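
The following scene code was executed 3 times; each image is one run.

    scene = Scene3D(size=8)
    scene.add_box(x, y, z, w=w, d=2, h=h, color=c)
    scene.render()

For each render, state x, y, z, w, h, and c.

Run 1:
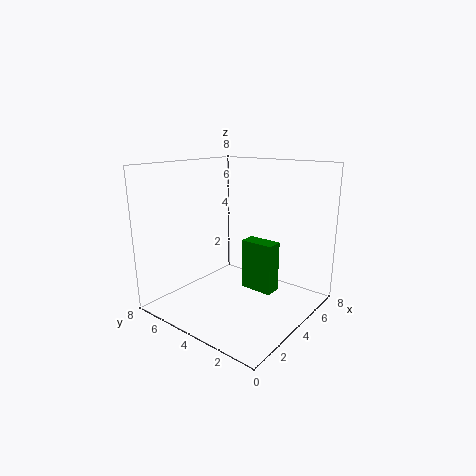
x = 5
y = 2.5
z = 0.5
w = 1
h = 3
c = 'green'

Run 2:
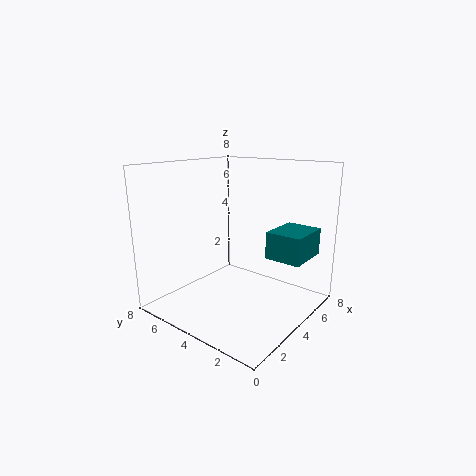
x = 4.5
y = 0.5
z = 3
w = 2.5
h = 1.5
c = 'teal'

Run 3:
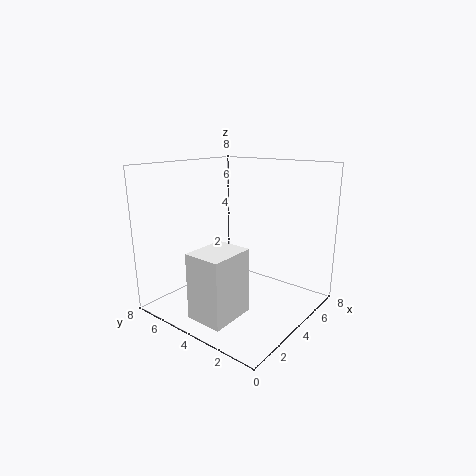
x = 0.5
y = 2.5
z = 0.5
w = 2.5
h = 3.5
c = 'white'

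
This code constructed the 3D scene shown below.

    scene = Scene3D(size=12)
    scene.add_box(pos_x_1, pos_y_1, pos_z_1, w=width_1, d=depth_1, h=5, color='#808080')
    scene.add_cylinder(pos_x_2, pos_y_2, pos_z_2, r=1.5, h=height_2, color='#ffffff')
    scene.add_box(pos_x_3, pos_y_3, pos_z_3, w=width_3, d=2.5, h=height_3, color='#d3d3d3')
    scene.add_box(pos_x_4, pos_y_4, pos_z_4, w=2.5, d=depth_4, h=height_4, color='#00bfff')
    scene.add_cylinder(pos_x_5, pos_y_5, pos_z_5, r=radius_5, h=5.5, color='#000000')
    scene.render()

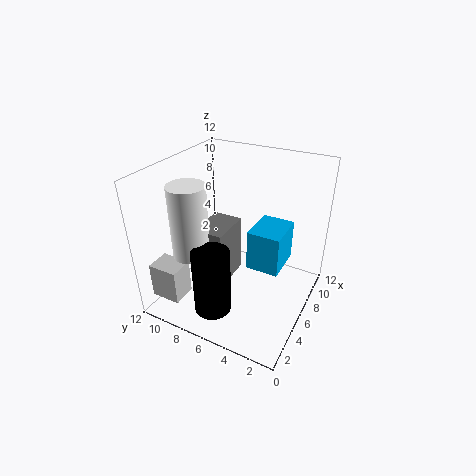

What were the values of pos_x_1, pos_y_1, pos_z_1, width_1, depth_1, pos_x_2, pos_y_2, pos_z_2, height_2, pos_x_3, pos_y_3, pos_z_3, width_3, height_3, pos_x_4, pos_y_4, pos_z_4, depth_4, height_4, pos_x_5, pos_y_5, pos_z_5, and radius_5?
pos_x_1 = 4
pos_y_1 = 6.5
pos_z_1 = 2
width_1 = 3.5
depth_1 = 2.5
pos_x_2 = 3.5
pos_y_2 = 9
pos_z_2 = 5
height_2 = 6
pos_x_3 = 1
pos_y_3 = 9
pos_z_3 = 1.5
width_3 = 2
height_3 = 3
pos_x_4 = 0.5
pos_y_4 = 0.5
pos_z_4 = 8
depth_4 = 2
height_4 = 2.5
pos_x_5 = 2.5
pos_y_5 = 6.5
pos_z_5 = 1
radius_5 = 1.5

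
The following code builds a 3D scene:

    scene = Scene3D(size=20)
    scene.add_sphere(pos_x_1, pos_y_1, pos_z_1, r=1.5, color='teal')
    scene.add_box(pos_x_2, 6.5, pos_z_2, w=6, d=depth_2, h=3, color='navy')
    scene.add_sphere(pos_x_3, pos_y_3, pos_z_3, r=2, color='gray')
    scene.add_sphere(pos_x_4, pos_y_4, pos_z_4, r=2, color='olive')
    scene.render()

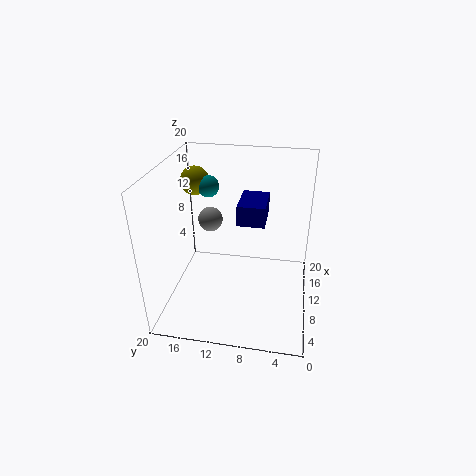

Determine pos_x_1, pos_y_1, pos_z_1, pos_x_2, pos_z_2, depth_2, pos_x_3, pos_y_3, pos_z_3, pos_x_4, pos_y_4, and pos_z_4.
pos_x_1 = 12, pos_y_1 = 14.5, pos_z_1 = 16.5, pos_x_2 = 11.5, pos_z_2 = 11, depth_2 = 4, pos_x_3 = 17.5, pos_y_3 = 16, pos_z_3 = 8.5, pos_x_4 = 12.5, pos_y_4 = 16.5, pos_z_4 = 17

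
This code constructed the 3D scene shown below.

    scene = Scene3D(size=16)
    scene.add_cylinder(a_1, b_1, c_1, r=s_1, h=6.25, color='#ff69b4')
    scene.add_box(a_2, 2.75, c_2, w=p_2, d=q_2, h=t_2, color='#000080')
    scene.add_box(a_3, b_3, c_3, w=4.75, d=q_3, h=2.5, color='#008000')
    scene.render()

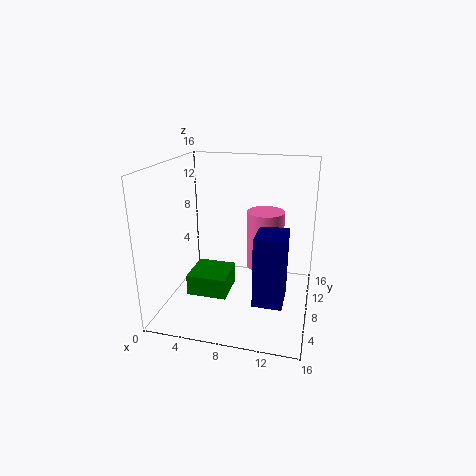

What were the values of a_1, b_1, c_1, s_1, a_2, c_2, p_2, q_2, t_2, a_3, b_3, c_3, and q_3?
a_1 = 11; b_1 = 8.25; c_1 = 5; s_1 = 2; a_2 = 10.75; c_2 = 3; p_2 = 3; q_2 = 3.75; t_2 = 7.25; a_3 = 2; b_3 = 6.75; c_3 = 0.5; q_3 = 4.75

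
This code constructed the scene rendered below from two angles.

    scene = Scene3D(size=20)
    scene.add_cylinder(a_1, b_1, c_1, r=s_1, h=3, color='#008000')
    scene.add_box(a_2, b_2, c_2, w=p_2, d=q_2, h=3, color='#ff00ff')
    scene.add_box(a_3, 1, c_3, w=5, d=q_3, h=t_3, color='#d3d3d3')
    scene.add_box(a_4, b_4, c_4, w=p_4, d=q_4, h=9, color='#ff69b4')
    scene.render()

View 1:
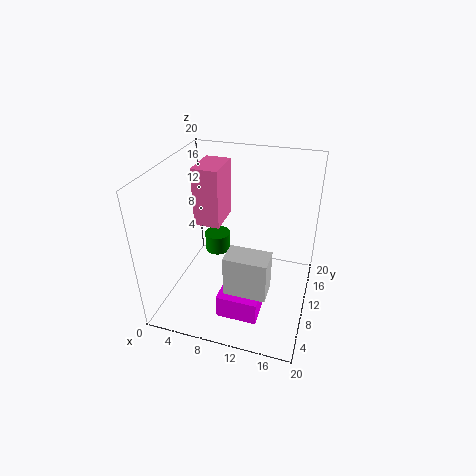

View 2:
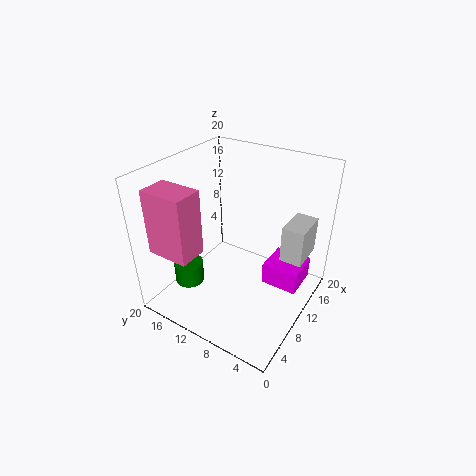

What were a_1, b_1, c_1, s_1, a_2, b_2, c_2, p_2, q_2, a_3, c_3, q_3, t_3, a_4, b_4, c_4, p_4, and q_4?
a_1 = 5, b_1 = 15, c_1 = 4, s_1 = 2, a_2 = 10, b_2 = 1, c_2 = 4, p_2 = 5, q_2 = 5, a_3 = 11, c_3 = 8, q_3 = 3, t_3 = 5, a_4 = 2, b_4 = 13, c_4 = 9, p_4 = 4, q_4 = 6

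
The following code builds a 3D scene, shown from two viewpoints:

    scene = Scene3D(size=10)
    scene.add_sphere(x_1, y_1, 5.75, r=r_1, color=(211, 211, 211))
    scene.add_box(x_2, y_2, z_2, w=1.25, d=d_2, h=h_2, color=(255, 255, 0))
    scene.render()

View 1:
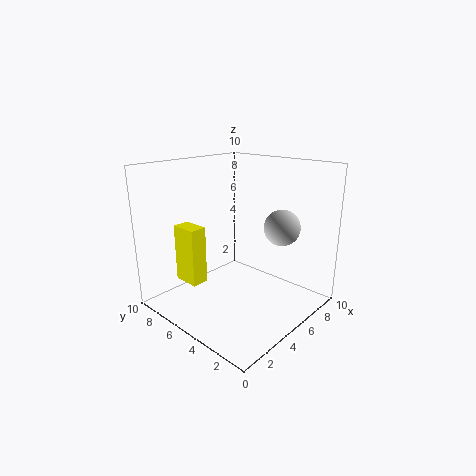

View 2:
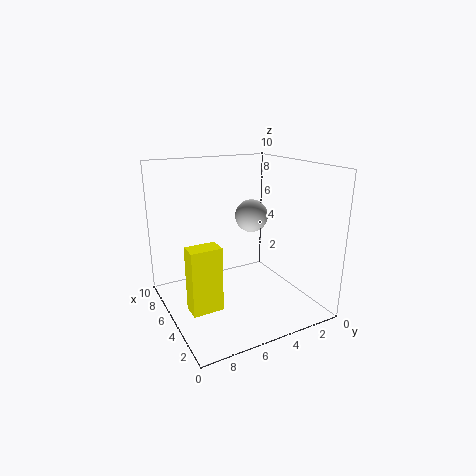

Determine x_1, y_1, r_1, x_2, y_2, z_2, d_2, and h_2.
x_1 = 7, y_1 = 2.75, r_1 = 1.25, x_2 = 2.75, y_2 = 7.25, z_2 = 1.25, d_2 = 2, h_2 = 4.25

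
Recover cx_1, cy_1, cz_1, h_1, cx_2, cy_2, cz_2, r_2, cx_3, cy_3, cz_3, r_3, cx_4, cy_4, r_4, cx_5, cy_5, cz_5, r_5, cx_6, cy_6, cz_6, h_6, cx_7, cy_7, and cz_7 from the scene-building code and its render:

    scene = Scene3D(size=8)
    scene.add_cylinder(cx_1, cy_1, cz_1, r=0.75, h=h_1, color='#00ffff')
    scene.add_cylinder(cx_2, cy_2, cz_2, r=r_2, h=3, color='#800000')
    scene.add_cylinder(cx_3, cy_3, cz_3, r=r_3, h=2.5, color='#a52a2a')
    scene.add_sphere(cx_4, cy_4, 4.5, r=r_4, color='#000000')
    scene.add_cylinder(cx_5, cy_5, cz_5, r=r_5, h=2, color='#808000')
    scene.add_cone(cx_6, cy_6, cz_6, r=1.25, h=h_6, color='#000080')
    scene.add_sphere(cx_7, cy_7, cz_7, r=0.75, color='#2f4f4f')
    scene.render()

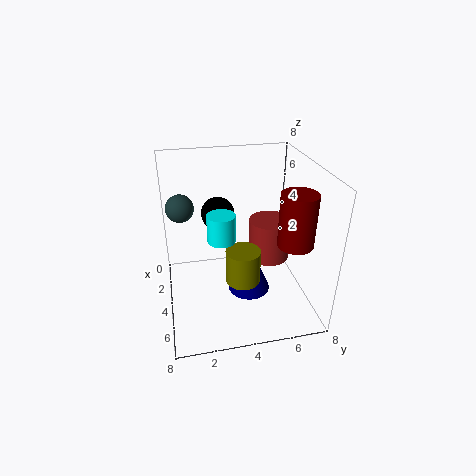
cx_1 = 4.5; cy_1 = 3; cz_1 = 4.25; h_1 = 1.5; cx_2 = 5; cy_2 = 7; cz_2 = 3.75; r_2 = 1; cx_3 = 2.75; cy_3 = 6.25; cz_3 = 1.75; r_3 = 1.25; cx_4 = 1.75; cy_4 = 3.25; r_4 = 1; cx_5 = 4.25; cy_5 = 4.25; cz_5 = 1.25; r_5 = 1; cx_6 = 3.75; cy_6 = 4.75; cz_6 = 0.25; h_6 = 3; cx_7 = 3.25; cy_7 = 1; cz_7 = 5.75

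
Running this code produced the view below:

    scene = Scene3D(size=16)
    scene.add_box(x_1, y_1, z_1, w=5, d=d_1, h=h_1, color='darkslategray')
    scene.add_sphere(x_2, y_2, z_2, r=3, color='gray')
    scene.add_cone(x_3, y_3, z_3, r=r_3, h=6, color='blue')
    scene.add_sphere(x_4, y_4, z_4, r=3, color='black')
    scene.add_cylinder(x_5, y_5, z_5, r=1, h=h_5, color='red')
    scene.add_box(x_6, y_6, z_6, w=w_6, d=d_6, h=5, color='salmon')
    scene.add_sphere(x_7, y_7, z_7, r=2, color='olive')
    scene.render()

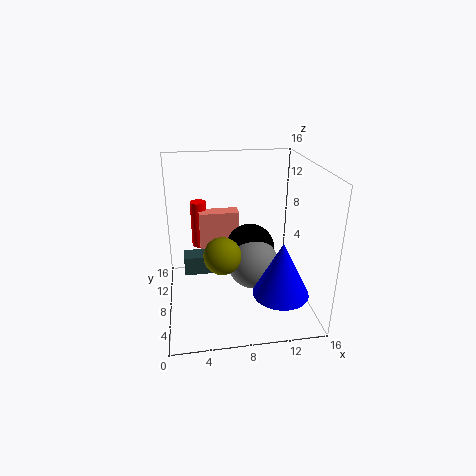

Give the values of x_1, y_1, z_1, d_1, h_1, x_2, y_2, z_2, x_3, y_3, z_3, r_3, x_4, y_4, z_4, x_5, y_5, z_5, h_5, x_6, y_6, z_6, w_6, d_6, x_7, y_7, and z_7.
x_1 = 2
y_1 = 6
z_1 = 5
d_1 = 2
h_1 = 2
x_2 = 10
y_2 = 9
z_2 = 4
x_3 = 12
y_3 = 4
z_3 = 3
r_3 = 3
x_4 = 10
y_4 = 11
z_4 = 5
x_5 = 4
y_5 = 15
z_5 = 4
h_5 = 6
x_6 = 4
y_6 = 13
z_6 = 4
w_6 = 5
d_6 = 2
x_7 = 6
y_7 = 6
z_7 = 7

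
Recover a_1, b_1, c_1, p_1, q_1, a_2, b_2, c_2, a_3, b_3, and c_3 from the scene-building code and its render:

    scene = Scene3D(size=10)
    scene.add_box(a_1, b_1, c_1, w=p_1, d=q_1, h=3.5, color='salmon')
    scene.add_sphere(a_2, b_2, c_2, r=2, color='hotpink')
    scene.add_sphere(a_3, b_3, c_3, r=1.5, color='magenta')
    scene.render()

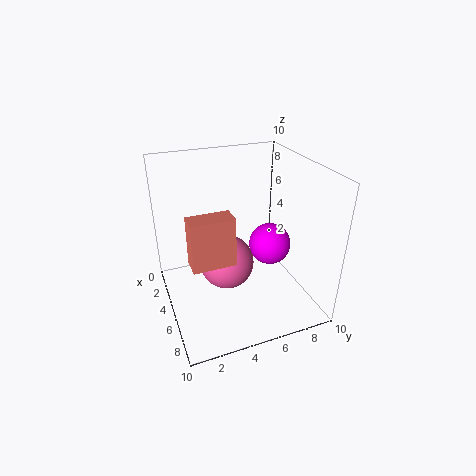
a_1 = 4.5, b_1 = 1.5, c_1 = 3.5, p_1 = 1.5, q_1 = 3, a_2 = 4, b_2 = 4.5, c_2 = 2.5, a_3 = 5, b_3 = 7.5, c_3 = 4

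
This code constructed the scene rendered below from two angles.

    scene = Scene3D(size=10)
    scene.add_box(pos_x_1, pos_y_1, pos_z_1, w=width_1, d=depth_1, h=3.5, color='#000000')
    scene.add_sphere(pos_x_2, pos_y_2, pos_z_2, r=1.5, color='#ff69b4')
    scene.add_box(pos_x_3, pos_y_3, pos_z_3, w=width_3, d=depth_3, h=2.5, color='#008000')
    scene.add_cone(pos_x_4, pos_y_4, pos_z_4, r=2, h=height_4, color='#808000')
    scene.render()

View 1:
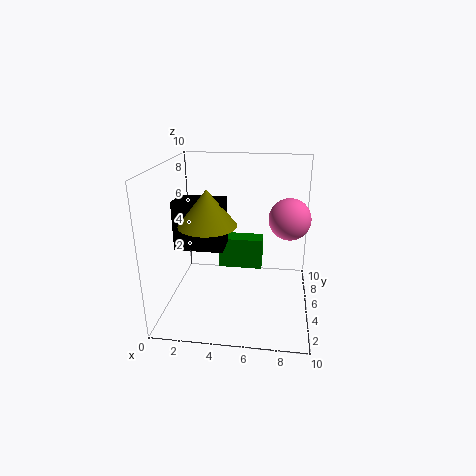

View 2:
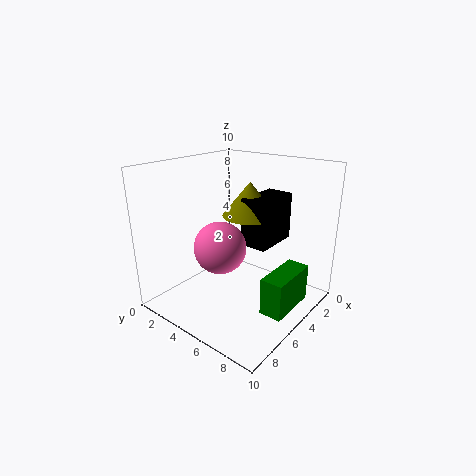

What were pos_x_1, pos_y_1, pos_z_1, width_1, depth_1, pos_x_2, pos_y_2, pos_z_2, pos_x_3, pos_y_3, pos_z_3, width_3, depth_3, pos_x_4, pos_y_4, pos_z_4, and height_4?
pos_x_1 = 0.5, pos_y_1 = 4.5, pos_z_1 = 4, width_1 = 3.5, depth_1 = 2, pos_x_2 = 8.5, pos_y_2 = 6.5, pos_z_2 = 6, pos_x_3 = 3, pos_y_3 = 8, pos_z_3 = 1, width_3 = 3.5, depth_3 = 1.5, pos_x_4 = 3, pos_y_4 = 4.5, pos_z_4 = 6, height_4 = 2.5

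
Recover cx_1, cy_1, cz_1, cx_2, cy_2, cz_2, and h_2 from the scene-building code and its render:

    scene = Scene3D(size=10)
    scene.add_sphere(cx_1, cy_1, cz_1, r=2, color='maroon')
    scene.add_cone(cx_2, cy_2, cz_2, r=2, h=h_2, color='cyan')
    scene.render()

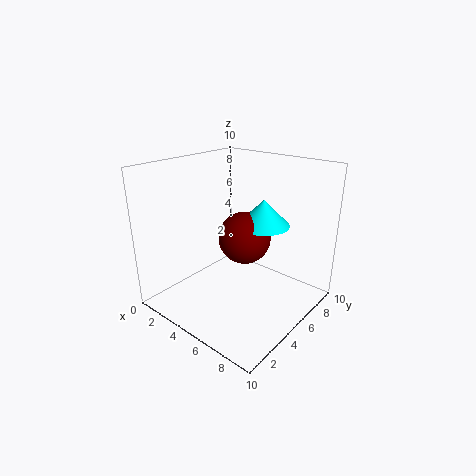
cx_1 = 4; cy_1 = 7; cz_1 = 4; cx_2 = 5; cy_2 = 8; cz_2 = 5; h_2 = 2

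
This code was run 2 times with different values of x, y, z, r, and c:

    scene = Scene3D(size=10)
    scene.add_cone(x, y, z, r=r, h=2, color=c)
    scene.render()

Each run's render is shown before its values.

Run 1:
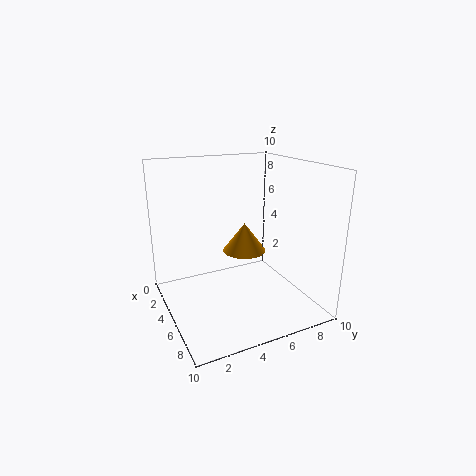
x = 5
y = 5.5
z = 4
r = 1.5
c = 'orange'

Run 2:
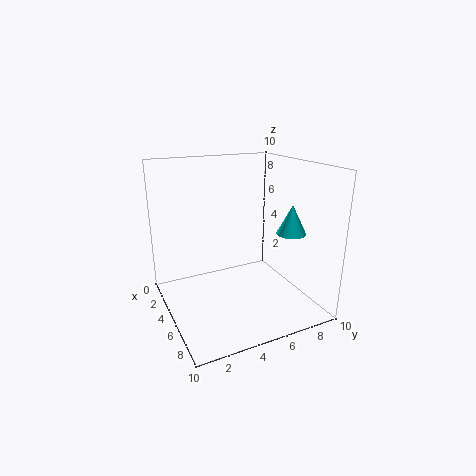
x = 7
y = 8
z = 5.5
r = 1
c = 'cyan'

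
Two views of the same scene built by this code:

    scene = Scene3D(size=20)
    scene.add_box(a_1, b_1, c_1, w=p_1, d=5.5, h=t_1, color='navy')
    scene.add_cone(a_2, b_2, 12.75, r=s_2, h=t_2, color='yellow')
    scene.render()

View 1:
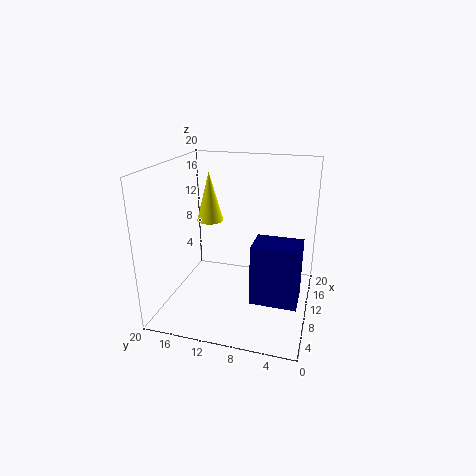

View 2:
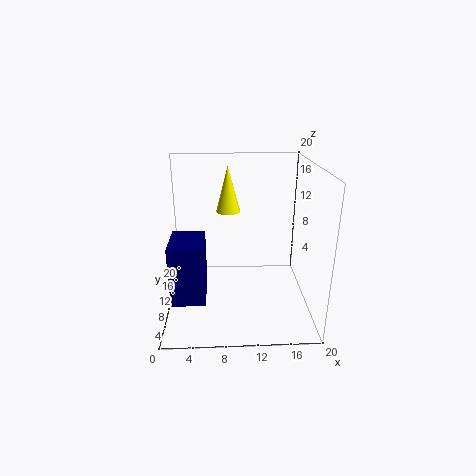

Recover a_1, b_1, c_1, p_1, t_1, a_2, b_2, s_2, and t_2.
a_1 = 1.75
b_1 = 0.75
c_1 = 5.5
p_1 = 4
t_1 = 7.25
a_2 = 8.75
b_2 = 13.5
s_2 = 1.75
t_2 = 6.5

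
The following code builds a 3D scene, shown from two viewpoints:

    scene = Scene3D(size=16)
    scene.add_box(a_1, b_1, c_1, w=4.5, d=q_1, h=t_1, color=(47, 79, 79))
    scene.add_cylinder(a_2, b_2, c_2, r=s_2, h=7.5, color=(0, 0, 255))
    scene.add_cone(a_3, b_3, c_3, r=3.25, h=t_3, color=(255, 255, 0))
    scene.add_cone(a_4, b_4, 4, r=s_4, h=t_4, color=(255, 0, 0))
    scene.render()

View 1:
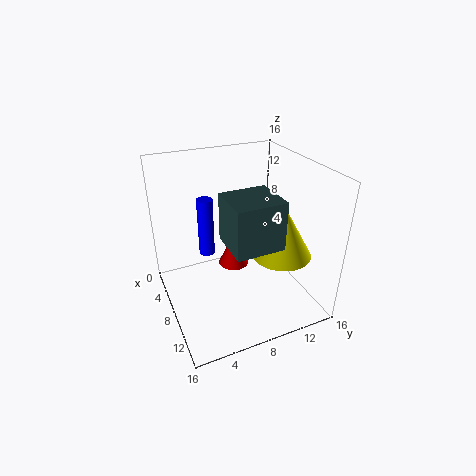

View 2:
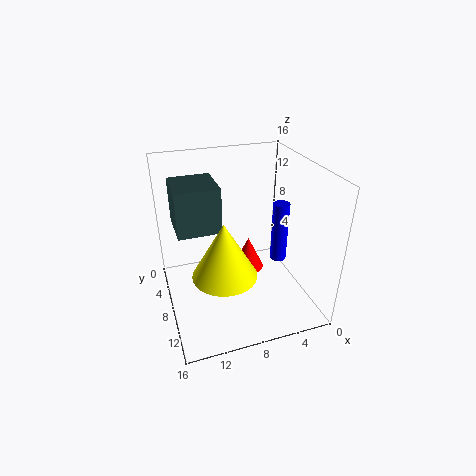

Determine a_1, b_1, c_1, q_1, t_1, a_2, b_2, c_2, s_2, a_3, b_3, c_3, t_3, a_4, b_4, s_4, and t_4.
a_1 = 10.25
b_1 = 5
c_1 = 10
q_1 = 4.75
t_1 = 4.75
a_2 = 2
b_2 = 6.25
c_2 = 3
s_2 = 1
a_3 = 10.75
b_3 = 12
c_3 = 6.5
t_3 = 5.75
a_4 = 6.75
b_4 = 8
s_4 = 1.75
t_4 = 3.75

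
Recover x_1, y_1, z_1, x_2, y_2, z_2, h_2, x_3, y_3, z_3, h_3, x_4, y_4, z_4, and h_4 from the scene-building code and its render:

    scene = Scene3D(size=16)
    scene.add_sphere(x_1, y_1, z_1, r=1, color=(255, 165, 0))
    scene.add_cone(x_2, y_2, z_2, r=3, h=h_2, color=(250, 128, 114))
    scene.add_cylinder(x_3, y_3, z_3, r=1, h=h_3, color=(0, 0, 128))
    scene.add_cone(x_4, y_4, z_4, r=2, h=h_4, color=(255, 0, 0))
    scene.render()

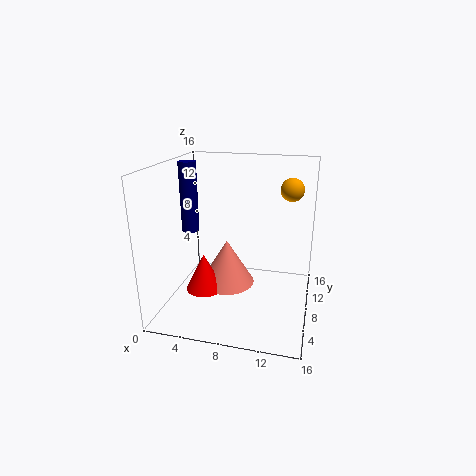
x_1 = 14
y_1 = 3
z_1 = 15
x_2 = 7
y_2 = 7
z_2 = 3
h_2 = 5
x_3 = 2
y_3 = 9
z_3 = 8
h_3 = 8
x_4 = 5
y_4 = 5
z_4 = 3
h_4 = 4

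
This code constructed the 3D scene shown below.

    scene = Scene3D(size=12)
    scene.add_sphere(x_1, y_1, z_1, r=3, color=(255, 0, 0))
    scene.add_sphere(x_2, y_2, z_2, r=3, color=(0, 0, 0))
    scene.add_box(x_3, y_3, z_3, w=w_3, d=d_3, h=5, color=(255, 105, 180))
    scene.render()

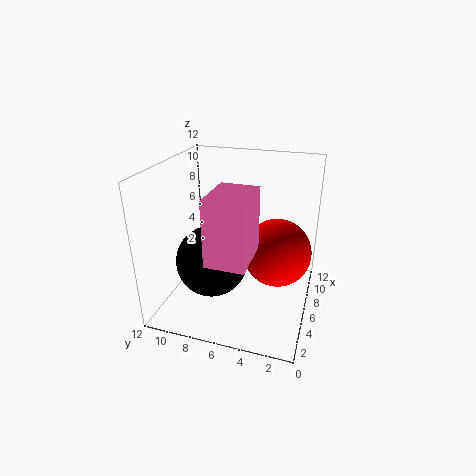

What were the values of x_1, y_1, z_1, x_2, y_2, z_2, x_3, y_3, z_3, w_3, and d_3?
x_1 = 8; y_1 = 3; z_1 = 4; x_2 = 5; y_2 = 8; z_2 = 4; x_3 = 1; y_3 = 4; z_3 = 6; w_3 = 4; d_3 = 3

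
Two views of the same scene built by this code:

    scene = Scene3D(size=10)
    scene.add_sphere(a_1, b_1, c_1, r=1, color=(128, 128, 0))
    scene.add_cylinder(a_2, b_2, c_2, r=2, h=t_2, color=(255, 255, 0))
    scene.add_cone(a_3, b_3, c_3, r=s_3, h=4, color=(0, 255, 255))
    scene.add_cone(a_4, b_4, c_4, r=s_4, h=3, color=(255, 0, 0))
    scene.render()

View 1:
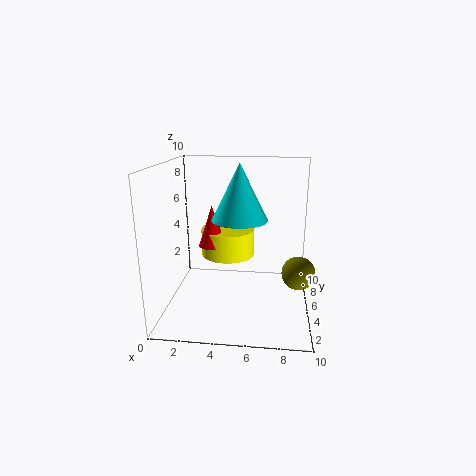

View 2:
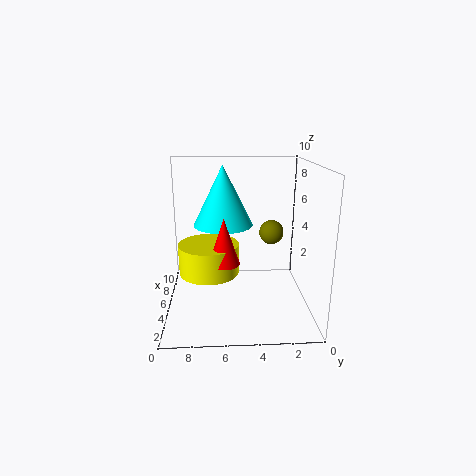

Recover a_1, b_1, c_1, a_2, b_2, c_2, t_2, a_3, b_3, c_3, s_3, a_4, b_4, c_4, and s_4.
a_1 = 9; b_1 = 2; c_1 = 4; a_2 = 4; b_2 = 7; c_2 = 3; t_2 = 2; a_3 = 5; b_3 = 6; c_3 = 6; s_3 = 2; a_4 = 3; b_4 = 6; c_4 = 4; s_4 = 1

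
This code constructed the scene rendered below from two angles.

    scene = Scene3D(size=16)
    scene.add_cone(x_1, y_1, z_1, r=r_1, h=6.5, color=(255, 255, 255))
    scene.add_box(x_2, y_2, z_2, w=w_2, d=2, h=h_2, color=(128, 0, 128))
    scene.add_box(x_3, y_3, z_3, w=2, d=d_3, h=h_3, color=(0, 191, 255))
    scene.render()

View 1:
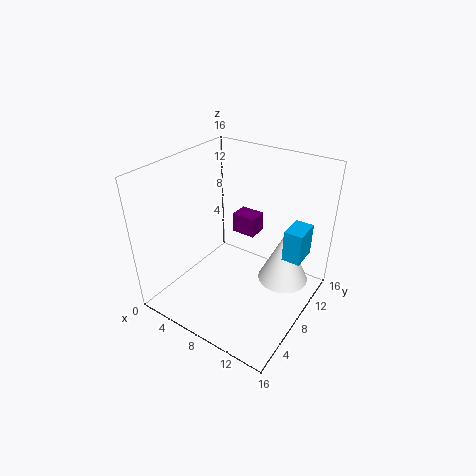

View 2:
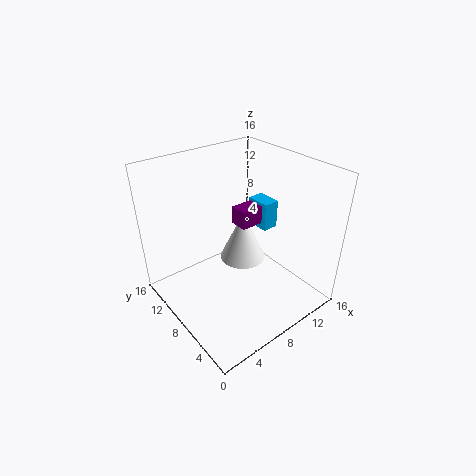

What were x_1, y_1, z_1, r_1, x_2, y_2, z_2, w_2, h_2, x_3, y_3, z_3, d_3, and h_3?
x_1 = 12
y_1 = 12
z_1 = 1.5
r_1 = 3
x_2 = 8
y_2 = 7
z_2 = 9.5
w_2 = 2.5
h_2 = 2
x_3 = 13
y_3 = 9
z_3 = 6.5
d_3 = 3
h_3 = 3.5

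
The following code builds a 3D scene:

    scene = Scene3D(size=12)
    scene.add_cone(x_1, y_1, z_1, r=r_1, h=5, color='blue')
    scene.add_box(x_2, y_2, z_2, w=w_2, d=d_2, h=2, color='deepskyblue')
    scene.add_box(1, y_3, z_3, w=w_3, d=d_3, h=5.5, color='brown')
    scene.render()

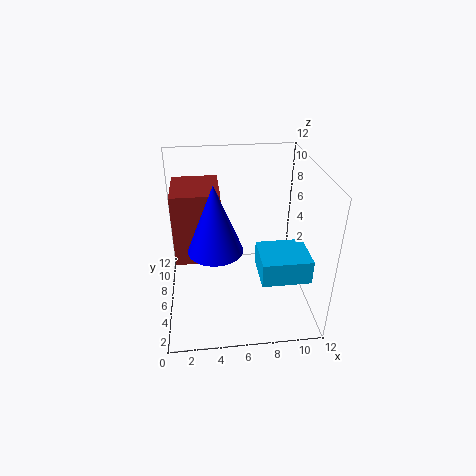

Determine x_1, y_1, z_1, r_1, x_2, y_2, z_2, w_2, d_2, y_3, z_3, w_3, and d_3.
x_1 = 4; y_1 = 3; z_1 = 7; r_1 = 2; x_2 = 7.5; y_2 = 2.5; z_2 = 3.5; w_2 = 4; d_2 = 3.5; y_3 = 3.5; z_3 = 5.5; w_3 = 3.5; d_3 = 4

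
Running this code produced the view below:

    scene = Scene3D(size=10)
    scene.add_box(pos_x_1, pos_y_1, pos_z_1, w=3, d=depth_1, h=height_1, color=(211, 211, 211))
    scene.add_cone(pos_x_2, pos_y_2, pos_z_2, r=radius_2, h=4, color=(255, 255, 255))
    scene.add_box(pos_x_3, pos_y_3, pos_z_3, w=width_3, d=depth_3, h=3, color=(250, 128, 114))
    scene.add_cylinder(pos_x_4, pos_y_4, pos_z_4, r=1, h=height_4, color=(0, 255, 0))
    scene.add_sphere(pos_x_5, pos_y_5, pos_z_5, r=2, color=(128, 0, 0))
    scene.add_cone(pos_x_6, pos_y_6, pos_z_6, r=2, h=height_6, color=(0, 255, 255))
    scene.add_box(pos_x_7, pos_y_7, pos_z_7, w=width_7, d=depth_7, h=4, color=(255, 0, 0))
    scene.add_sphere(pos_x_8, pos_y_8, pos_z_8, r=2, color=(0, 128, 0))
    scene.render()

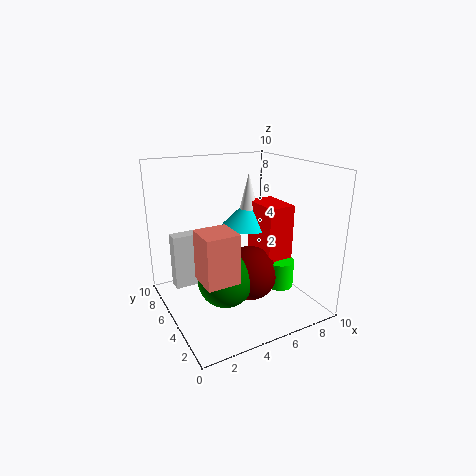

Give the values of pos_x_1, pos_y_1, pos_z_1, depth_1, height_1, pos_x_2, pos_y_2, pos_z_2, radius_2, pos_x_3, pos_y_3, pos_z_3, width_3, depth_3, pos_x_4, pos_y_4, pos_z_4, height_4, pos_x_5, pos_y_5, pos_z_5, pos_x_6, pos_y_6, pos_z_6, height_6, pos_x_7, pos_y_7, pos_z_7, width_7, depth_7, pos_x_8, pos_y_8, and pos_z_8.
pos_x_1 = 1
pos_y_1 = 7
pos_z_1 = 1
depth_1 = 1
height_1 = 4
pos_x_2 = 7
pos_y_2 = 7
pos_z_2 = 5
radius_2 = 1
pos_x_3 = 1
pos_y_3 = 1
pos_z_3 = 4
width_3 = 2
depth_3 = 2
pos_x_4 = 8
pos_y_4 = 4
pos_z_4 = 1
height_4 = 2
pos_x_5 = 6
pos_y_5 = 5
pos_z_5 = 2
pos_x_6 = 7
pos_y_6 = 7
pos_z_6 = 5
height_6 = 2
pos_x_7 = 7
pos_y_7 = 4
pos_z_7 = 3
width_7 = 2
depth_7 = 3
pos_x_8 = 4
pos_y_8 = 5
pos_z_8 = 2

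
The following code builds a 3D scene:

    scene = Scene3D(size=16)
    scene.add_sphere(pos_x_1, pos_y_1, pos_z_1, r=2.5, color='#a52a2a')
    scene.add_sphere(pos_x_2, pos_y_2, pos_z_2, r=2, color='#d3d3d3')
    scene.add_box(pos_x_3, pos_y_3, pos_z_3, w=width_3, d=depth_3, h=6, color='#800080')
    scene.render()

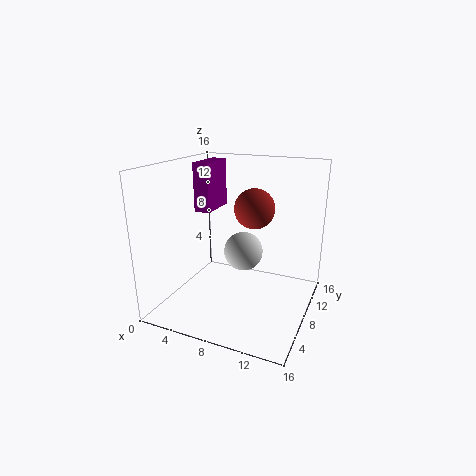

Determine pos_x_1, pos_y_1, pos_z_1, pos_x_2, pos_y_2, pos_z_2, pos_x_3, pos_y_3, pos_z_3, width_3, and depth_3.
pos_x_1 = 8; pos_y_1 = 13; pos_z_1 = 10; pos_x_2 = 9.5; pos_y_2 = 6; pos_z_2 = 7.5; pos_x_3 = 1; pos_y_3 = 10.5; pos_z_3 = 9.5; width_3 = 2; depth_3 = 5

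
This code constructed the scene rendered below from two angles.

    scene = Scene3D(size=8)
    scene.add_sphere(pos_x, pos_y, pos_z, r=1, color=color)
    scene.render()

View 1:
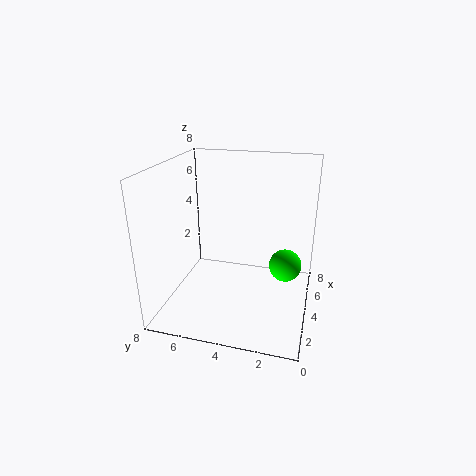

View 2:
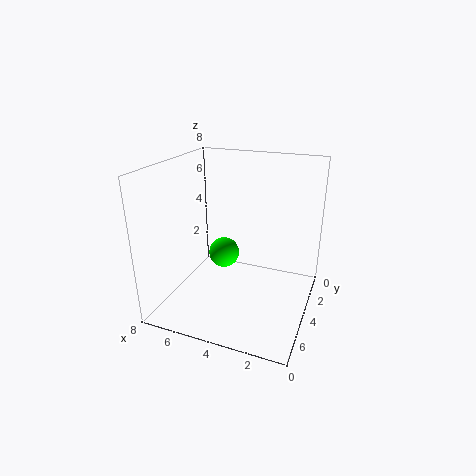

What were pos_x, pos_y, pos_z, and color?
pos_x = 6
pos_y = 1.5
pos_z = 1.5
color = 'lime'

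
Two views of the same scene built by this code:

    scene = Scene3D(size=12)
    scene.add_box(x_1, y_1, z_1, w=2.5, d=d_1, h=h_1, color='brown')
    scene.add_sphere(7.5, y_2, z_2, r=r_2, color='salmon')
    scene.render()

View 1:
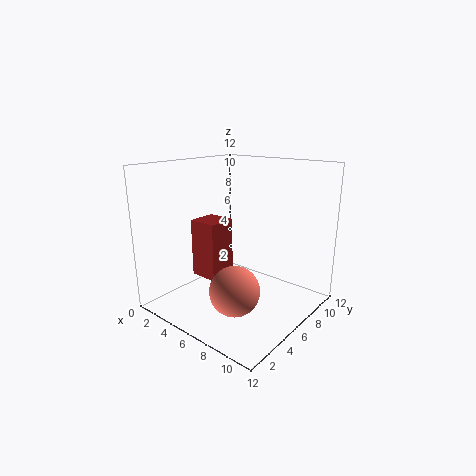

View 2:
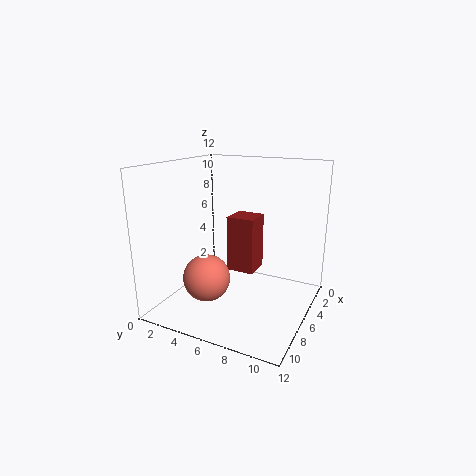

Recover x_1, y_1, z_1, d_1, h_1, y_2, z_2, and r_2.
x_1 = 2.25
y_1 = 4.25
z_1 = 2.25
d_1 = 2.5
h_1 = 5
y_2 = 3.75
z_2 = 2.5
r_2 = 2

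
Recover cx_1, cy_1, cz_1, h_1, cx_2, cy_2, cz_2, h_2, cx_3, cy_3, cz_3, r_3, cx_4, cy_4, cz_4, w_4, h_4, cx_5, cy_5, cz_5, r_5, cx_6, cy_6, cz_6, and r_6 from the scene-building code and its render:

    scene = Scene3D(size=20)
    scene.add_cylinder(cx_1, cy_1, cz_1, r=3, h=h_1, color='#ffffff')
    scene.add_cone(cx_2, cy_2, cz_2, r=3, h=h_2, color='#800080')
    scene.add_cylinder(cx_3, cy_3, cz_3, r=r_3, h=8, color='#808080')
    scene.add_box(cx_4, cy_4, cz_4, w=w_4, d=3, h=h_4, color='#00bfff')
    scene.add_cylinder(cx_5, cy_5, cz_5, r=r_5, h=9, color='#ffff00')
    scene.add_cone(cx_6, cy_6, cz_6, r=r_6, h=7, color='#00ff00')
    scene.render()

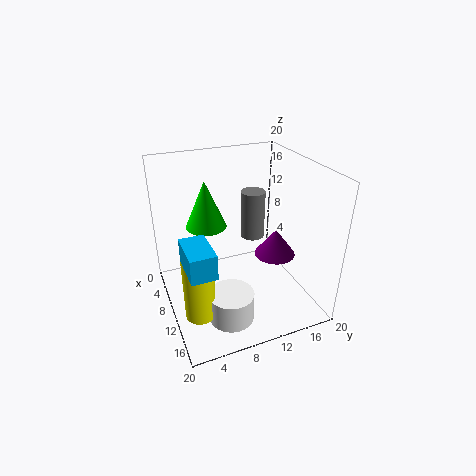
cx_1 = 15
cy_1 = 7
cz_1 = 1
h_1 = 4
cx_2 = 10
cy_2 = 16
cz_2 = 6
h_2 = 4
cx_3 = 2
cy_3 = 16
cz_3 = 5
r_3 = 2
cx_4 = 14
cy_4 = 1
cz_4 = 11
w_4 = 5
h_4 = 3
cx_5 = 14
cy_5 = 3
cz_5 = 2
r_5 = 2
cx_6 = 5
cy_6 = 7
cz_6 = 10
r_6 = 3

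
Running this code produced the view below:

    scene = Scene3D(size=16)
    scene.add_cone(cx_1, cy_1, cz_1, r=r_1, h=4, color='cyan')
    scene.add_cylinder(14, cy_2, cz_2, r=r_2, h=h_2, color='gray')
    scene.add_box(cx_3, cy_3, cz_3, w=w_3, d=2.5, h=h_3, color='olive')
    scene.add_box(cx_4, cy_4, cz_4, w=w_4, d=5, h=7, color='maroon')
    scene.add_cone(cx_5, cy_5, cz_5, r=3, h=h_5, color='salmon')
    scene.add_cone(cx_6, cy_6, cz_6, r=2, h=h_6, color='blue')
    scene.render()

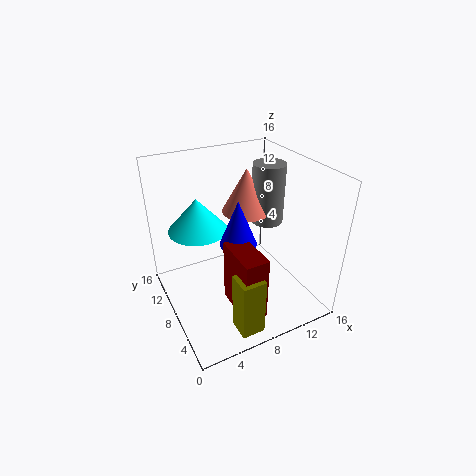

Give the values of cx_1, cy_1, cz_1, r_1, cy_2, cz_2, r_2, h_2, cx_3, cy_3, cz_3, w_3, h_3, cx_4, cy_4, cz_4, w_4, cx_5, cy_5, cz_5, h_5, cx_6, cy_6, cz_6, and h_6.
cx_1 = 5
cy_1 = 12.5
cz_1 = 7.5
r_1 = 3.5
cy_2 = 11.5
cz_2 = 7
r_2 = 2
h_2 = 7.5
cx_3 = 5
cy_3 = 1
cz_3 = 0.5
w_3 = 2.5
h_3 = 6.5
cx_4 = 5.5
cy_4 = 1.5
cz_4 = 2
w_4 = 2.5
cx_5 = 11.5
cy_5 = 12.5
cz_5 = 8.5
h_5 = 5.5
cx_6 = 7.5
cy_6 = 7
cz_6 = 8
h_6 = 5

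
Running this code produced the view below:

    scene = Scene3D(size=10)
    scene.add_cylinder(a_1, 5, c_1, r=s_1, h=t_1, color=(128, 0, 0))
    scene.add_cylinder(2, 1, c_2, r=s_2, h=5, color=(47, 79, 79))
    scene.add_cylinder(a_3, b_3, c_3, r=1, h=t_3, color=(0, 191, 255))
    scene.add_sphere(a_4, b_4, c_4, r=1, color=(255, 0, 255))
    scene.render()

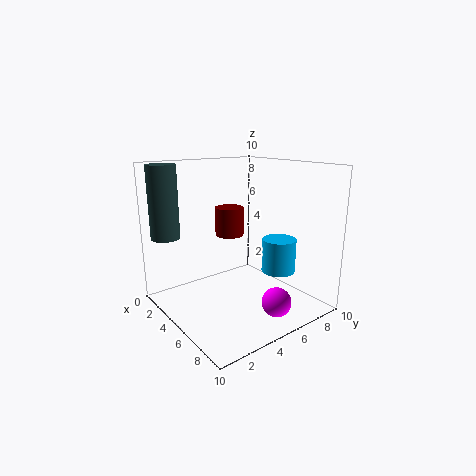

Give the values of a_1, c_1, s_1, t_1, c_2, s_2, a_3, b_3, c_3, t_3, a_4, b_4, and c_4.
a_1 = 4
c_1 = 5
s_1 = 1
t_1 = 2
c_2 = 5
s_2 = 1
a_3 = 9
b_3 = 5
c_3 = 4
t_3 = 2
a_4 = 8
b_4 = 6
c_4 = 1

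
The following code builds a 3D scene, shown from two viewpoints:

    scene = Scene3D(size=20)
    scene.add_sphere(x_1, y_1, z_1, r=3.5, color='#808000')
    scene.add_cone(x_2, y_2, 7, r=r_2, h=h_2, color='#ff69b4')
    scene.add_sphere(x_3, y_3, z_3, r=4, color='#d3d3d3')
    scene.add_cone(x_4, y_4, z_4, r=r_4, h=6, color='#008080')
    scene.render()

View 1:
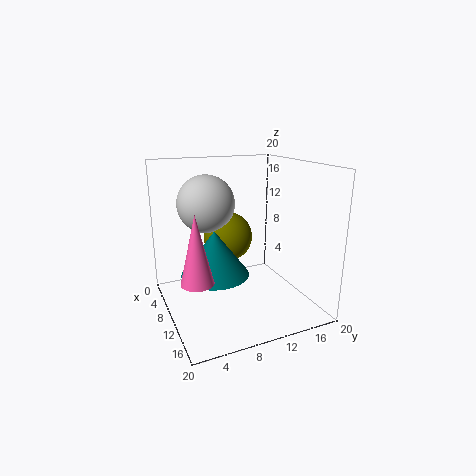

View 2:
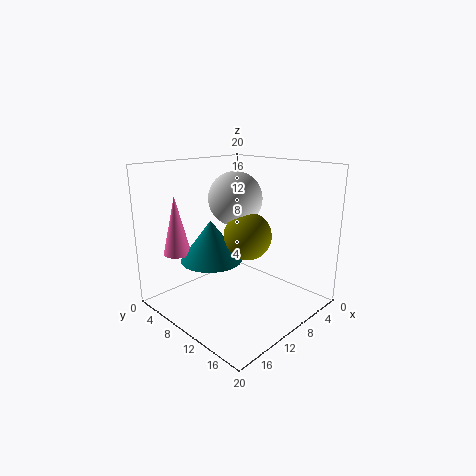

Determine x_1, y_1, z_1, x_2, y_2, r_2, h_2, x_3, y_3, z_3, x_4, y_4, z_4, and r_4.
x_1 = 7.5
y_1 = 9.5
z_1 = 9.5
x_2 = 15
y_2 = 2.5
r_2 = 2
h_2 = 8.5
x_3 = 7
y_3 = 6.5
z_3 = 14.5
x_4 = 11.5
y_4 = 6
z_4 = 6
r_4 = 4.5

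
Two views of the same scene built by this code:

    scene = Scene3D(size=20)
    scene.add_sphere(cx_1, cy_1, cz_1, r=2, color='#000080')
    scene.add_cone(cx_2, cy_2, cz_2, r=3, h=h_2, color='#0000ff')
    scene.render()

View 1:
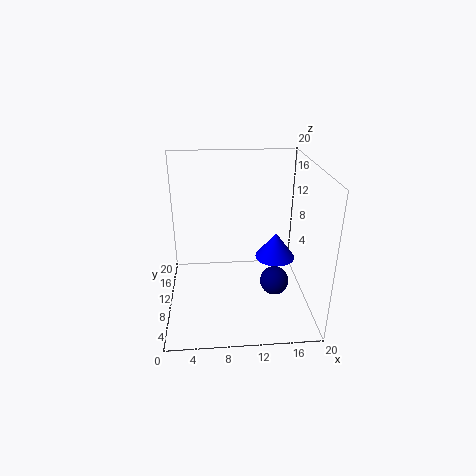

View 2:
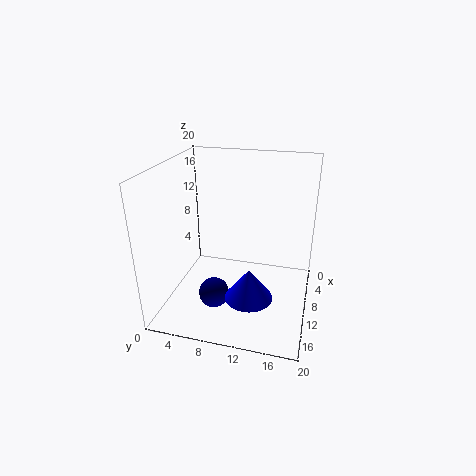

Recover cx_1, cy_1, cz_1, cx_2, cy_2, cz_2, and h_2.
cx_1 = 15
cy_1 = 8
cz_1 = 4
cx_2 = 16
cy_2 = 13
cz_2 = 5
h_2 = 4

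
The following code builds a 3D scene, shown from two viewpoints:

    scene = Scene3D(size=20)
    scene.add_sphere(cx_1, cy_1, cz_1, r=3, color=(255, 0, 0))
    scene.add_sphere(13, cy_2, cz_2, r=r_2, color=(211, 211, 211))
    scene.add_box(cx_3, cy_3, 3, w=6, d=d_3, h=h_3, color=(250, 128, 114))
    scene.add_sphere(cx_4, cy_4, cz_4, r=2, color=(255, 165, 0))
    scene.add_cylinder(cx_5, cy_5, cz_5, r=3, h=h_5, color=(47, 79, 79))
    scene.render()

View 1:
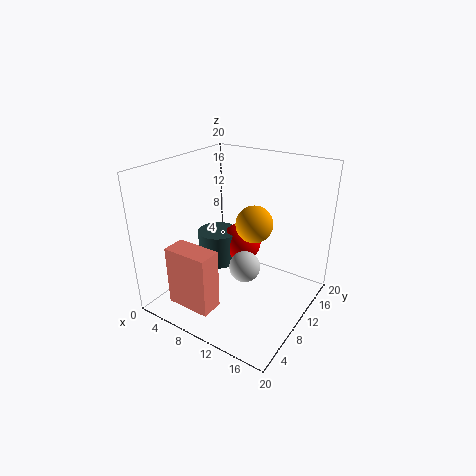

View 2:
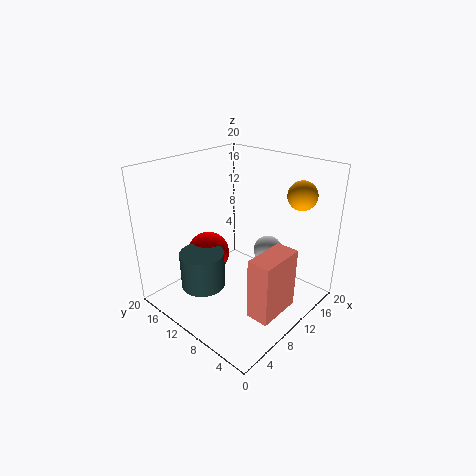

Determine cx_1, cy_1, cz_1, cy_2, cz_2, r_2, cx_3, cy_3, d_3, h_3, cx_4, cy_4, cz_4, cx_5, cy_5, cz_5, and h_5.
cx_1 = 8
cy_1 = 14
cz_1 = 7
cy_2 = 7
cz_2 = 8
r_2 = 2
cx_3 = 5
cy_3 = 1
d_3 = 3
h_3 = 8
cx_4 = 16
cy_4 = 4
cz_4 = 16
cx_5 = 5
cy_5 = 12
cz_5 = 4
h_5 = 5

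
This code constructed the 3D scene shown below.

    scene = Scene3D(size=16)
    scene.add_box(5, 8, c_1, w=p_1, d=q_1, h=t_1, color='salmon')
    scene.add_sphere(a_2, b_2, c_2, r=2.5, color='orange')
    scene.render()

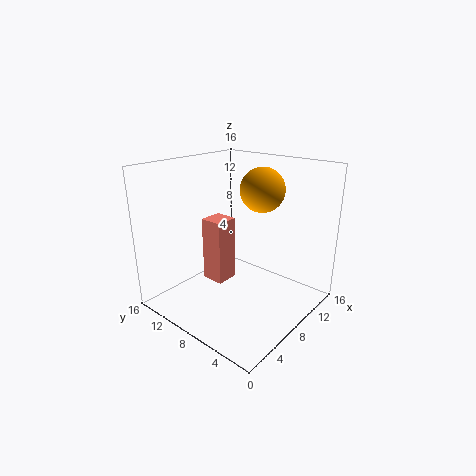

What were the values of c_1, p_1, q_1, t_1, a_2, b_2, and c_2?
c_1 = 3.5
p_1 = 2.5
q_1 = 2.5
t_1 = 7
a_2 = 11
b_2 = 7
c_2 = 13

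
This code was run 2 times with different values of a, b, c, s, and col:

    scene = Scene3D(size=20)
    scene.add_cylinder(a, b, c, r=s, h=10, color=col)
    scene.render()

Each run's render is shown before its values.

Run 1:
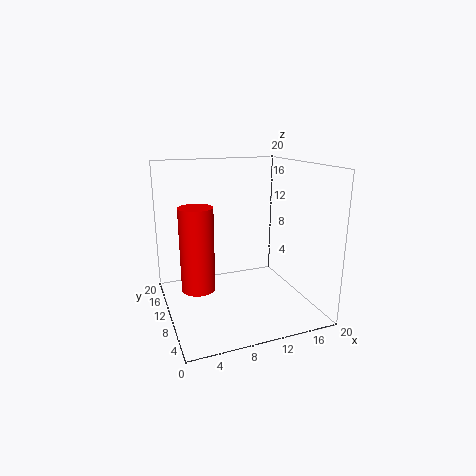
a = 3
b = 5
c = 6
s = 2
col = 'red'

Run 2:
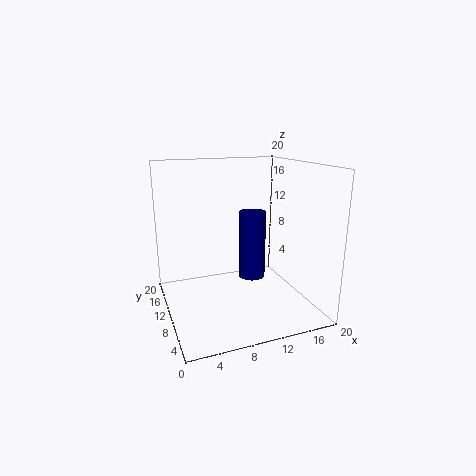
a = 13
b = 12
c = 3
s = 2
col = 'navy'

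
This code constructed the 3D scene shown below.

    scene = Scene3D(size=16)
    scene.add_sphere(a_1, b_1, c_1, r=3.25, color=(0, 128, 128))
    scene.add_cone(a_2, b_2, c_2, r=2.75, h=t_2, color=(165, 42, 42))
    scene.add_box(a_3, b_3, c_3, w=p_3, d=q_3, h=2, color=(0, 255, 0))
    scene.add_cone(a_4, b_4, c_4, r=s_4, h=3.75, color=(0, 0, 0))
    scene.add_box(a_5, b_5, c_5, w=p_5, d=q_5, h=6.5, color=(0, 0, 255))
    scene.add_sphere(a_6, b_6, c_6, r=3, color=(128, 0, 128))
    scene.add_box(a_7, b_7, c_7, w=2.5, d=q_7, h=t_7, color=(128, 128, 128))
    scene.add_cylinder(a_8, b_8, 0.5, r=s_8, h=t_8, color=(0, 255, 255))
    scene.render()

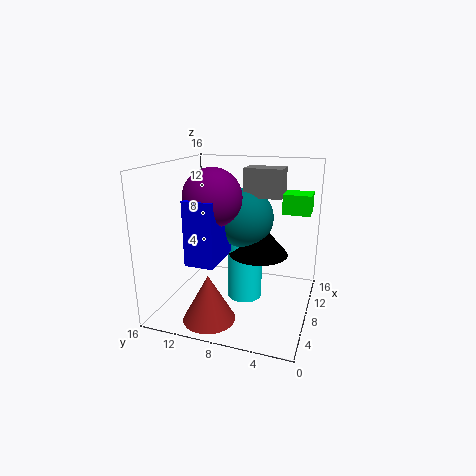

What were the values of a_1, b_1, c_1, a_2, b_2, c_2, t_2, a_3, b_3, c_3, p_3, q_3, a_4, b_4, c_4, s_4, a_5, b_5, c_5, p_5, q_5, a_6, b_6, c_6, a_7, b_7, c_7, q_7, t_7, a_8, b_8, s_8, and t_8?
a_1 = 8.5, b_1 = 7.5, c_1 = 10.25, a_2 = 3, b_2 = 9.5, c_2 = 0.5, t_2 = 5, a_3 = 6.75, b_3 = 0.25, c_3 = 11.5, p_3 = 2.5, q_3 = 2.75, a_4 = 8.5, b_4 = 5.75, c_4 = 6.25, s_4 = 3.25, a_5 = 2, b_5 = 8.5, c_5 = 6.75, p_5 = 5, q_5 = 3, a_6 = 5.25, b_6 = 9.75, c_6 = 13, a_7 = 7.5, b_7 = 3.25, c_7 = 12.75, q_7 = 4, t_7 = 3, a_8 = 9, b_8 = 7.5, s_8 = 2, t_8 = 7.25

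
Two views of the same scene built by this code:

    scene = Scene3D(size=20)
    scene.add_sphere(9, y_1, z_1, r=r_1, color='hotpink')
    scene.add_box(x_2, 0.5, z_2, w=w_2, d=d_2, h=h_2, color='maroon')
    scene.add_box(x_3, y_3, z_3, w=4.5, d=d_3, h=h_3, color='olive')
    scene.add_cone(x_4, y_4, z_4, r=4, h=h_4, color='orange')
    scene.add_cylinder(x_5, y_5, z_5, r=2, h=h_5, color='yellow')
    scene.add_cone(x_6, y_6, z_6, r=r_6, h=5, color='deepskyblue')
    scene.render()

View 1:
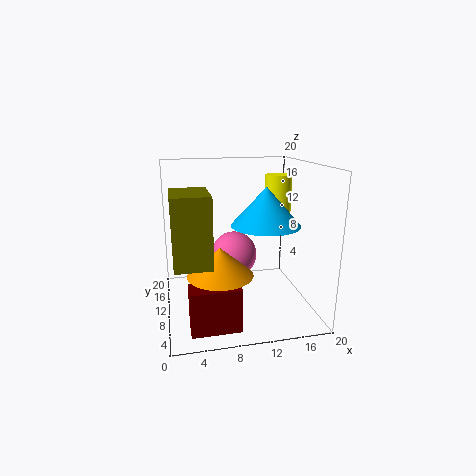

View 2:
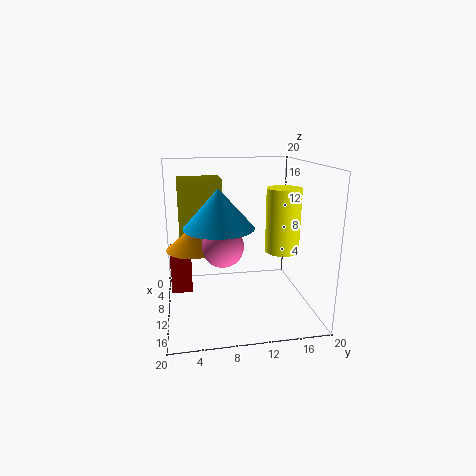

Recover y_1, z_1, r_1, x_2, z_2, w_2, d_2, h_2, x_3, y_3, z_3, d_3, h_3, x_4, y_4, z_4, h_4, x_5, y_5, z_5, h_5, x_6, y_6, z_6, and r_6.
y_1 = 8; z_1 = 8.5; r_1 = 3; x_2 = 2.5; z_2 = 1.5; w_2 = 6; d_2 = 3; h_2 = 5.5; x_3 = 1; y_3 = 2; z_3 = 9; d_3 = 6.5; h_3 = 8.5; x_4 = 6.5; y_4 = 4; z_4 = 7.5; h_4 = 3.5; x_5 = 17; y_5 = 14; z_5 = 10.5; h_5 = 7.5; x_6 = 13; y_6 = 7; z_6 = 12.5; r_6 = 4.5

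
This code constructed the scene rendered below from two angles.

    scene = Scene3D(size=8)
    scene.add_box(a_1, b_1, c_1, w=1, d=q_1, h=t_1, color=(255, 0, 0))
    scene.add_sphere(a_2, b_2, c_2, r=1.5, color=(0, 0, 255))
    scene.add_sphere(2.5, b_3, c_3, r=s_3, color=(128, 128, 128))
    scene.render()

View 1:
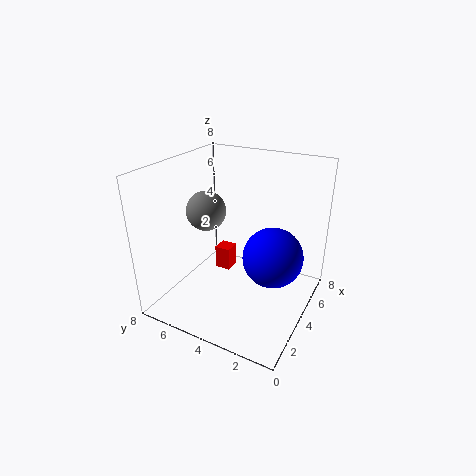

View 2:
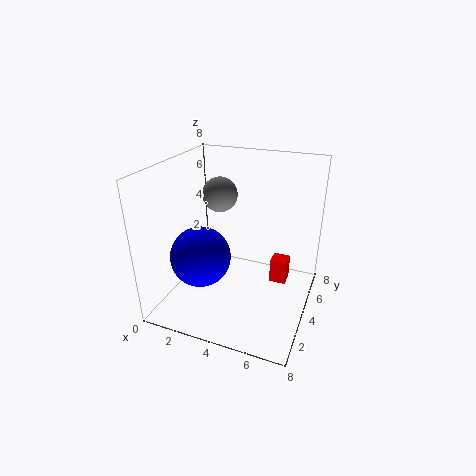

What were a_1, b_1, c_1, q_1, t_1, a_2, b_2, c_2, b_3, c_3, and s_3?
a_1 = 5.5; b_1 = 5.5; c_1 = 0.5; q_1 = 1; t_1 = 1.5; a_2 = 3; b_2 = 1.5; c_2 = 4; b_3 = 5; c_3 = 6; s_3 = 1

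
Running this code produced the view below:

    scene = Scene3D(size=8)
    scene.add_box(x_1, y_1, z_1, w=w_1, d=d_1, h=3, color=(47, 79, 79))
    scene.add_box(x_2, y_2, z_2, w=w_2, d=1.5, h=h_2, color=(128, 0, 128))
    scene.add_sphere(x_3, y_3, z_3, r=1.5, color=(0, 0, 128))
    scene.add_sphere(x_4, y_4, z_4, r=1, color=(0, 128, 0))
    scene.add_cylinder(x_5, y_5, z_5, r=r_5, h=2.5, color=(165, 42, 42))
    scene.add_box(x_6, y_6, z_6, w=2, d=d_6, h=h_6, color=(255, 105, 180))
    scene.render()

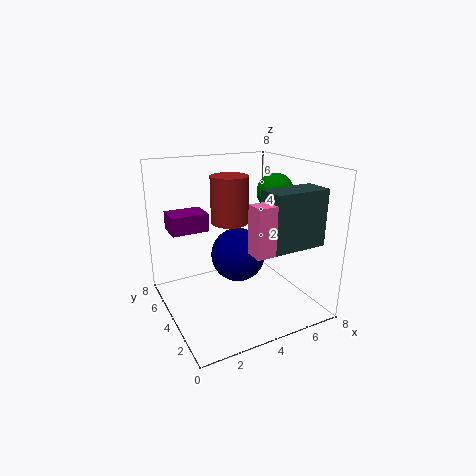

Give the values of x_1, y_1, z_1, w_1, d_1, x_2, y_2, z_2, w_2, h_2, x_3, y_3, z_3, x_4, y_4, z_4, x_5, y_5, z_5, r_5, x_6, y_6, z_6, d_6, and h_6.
x_1 = 4.5; y_1 = 1; z_1 = 4; w_1 = 3; d_1 = 1.5; x_2 = 0.5; y_2 = 4.5; z_2 = 4.5; w_2 = 2; h_2 = 1; x_3 = 4; y_3 = 4; z_3 = 3; x_4 = 6; y_4 = 3.5; z_4 = 6.5; x_5 = 3.5; y_5 = 4; z_5 = 5; r_5 = 1; x_6 = 3.5; y_6 = 1; z_6 = 4; d_6 = 1; h_6 = 2.5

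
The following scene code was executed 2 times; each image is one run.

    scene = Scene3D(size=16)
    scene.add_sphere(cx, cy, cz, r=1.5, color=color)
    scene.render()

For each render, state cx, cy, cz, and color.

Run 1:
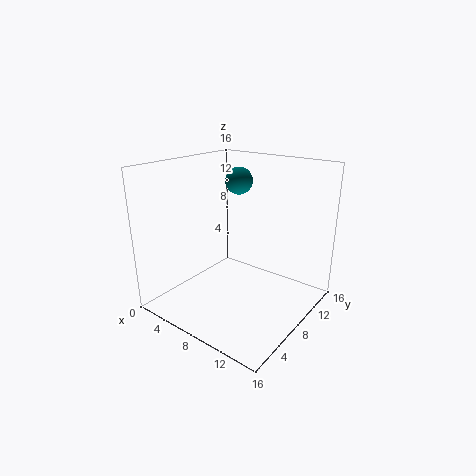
cx = 7
cy = 9.5
cz = 14
color = 'teal'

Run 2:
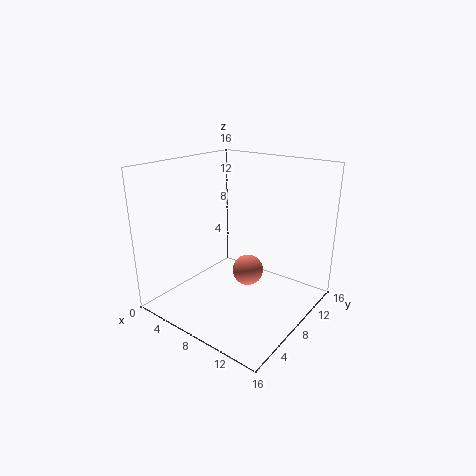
cx = 11.5
cy = 5
cz = 6.5
color = 'salmon'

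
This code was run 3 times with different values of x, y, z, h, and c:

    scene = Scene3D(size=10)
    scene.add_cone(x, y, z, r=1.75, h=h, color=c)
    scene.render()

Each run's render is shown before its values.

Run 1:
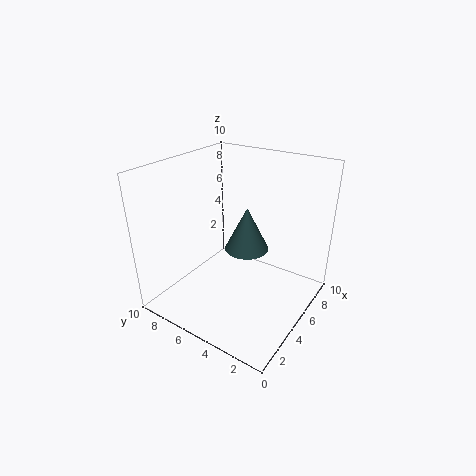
x = 7.75
y = 6
z = 2.5
h = 3.5
c = 'darkslategray'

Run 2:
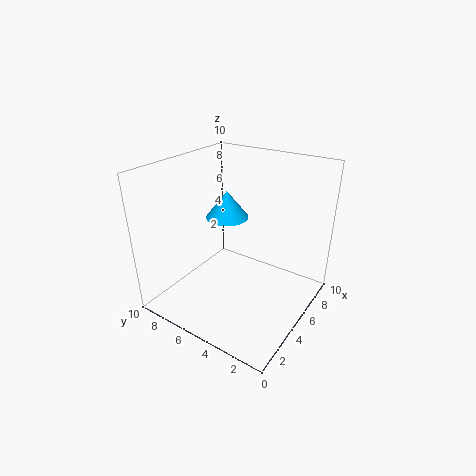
x = 8.25
y = 8.25
z = 4.5
h = 2.25
c = 'deepskyblue'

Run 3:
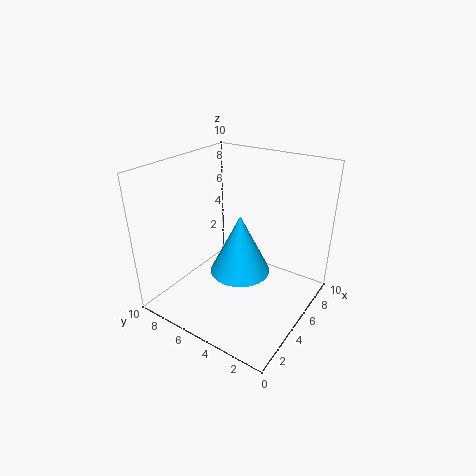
x = 2.25
y = 3
z = 4.75
h = 3.5
c = 'deepskyblue'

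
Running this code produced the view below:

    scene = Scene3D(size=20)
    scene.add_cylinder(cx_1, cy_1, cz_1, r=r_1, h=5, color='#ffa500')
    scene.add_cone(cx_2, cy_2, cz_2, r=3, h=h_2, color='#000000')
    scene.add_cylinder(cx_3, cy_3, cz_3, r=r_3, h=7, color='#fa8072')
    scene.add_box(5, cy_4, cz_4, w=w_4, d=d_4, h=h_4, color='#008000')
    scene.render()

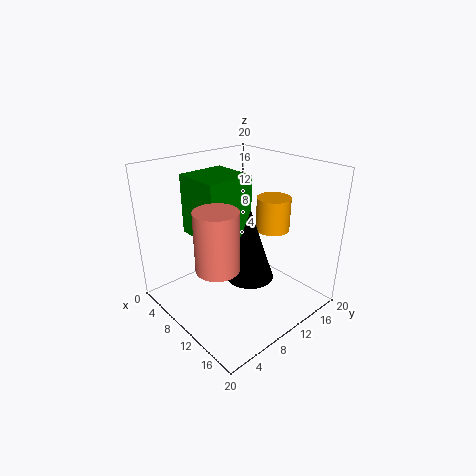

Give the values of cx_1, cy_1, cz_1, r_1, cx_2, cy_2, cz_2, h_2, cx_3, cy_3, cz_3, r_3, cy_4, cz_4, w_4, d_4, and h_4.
cx_1 = 10.5; cy_1 = 16.5; cz_1 = 9.5; r_1 = 2.5; cx_2 = 14.5; cy_2 = 8; cz_2 = 7; h_2 = 9; cx_3 = 15; cy_3 = 2.5; cz_3 = 10.5; r_3 = 2.5; cy_4 = 4.5; cz_4 = 11; w_4 = 6.5; d_4 = 6.5; h_4 = 8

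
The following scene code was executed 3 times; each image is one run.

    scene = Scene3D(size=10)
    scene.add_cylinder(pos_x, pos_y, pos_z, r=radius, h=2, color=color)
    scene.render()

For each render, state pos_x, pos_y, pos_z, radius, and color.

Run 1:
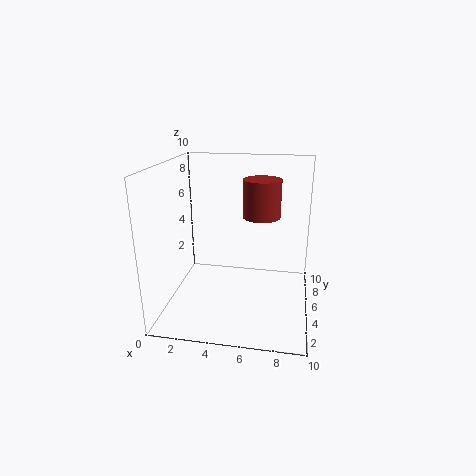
pos_x = 7; pos_y = 1; pos_z = 8; radius = 1; color = 'brown'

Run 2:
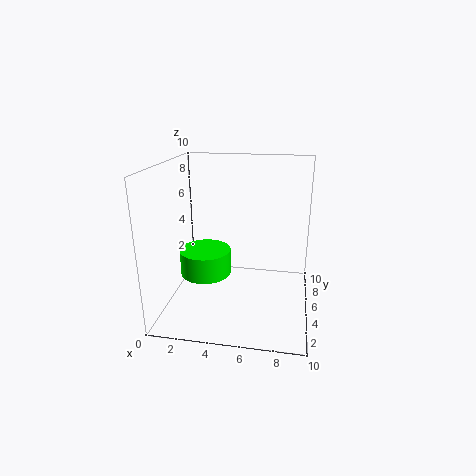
pos_x = 2; pos_y = 7; pos_z = 1; radius = 2; color = 'lime'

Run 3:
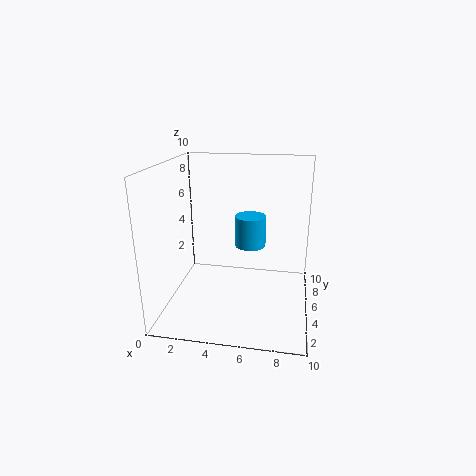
pos_x = 6; pos_y = 4; pos_z = 5; radius = 1; color = 'deepskyblue'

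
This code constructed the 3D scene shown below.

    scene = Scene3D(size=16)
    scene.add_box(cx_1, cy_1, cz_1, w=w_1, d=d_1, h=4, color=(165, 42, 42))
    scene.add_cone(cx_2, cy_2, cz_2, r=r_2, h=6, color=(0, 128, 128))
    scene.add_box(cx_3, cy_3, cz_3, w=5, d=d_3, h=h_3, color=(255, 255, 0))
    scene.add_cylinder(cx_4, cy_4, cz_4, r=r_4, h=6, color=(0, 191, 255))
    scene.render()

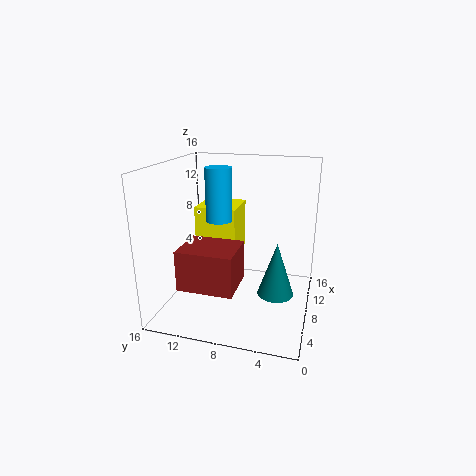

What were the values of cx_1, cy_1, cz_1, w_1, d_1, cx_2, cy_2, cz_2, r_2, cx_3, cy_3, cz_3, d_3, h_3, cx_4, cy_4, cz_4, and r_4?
cx_1 = 0.5
cy_1 = 6.5
cz_1 = 5
w_1 = 4.5
d_1 = 5.5
cx_2 = 7.5
cy_2 = 3.5
cz_2 = 2
r_2 = 2
cx_3 = 10
cy_3 = 9
cz_3 = 4.5
d_3 = 5
h_3 = 6
cx_4 = 9
cy_4 = 10.5
cz_4 = 9.5
r_4 = 1.5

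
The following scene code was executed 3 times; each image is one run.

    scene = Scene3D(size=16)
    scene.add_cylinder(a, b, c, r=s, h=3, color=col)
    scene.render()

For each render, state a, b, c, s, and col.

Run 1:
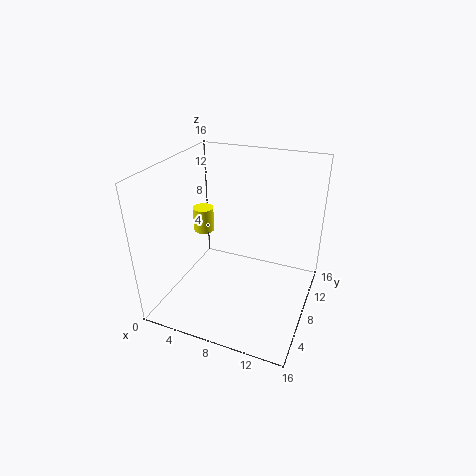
a = 2.25, b = 10.75, c = 6.5, s = 1.25, col = 'yellow'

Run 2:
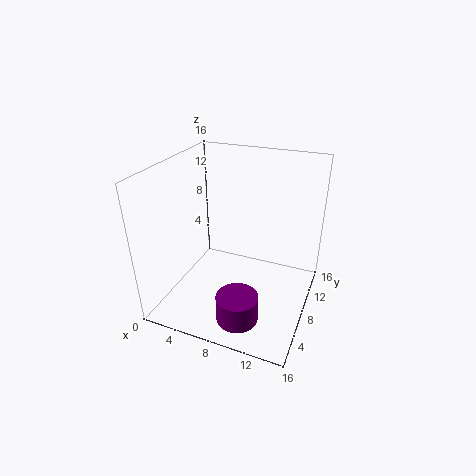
a = 9.75, b = 3.5, c = 0.75, s = 2.25, col = 'purple'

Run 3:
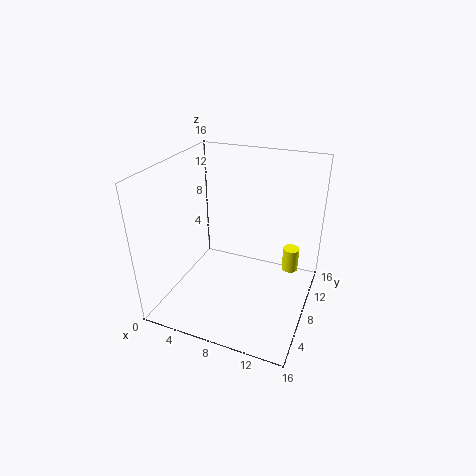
a = 13, b = 13.25, c = 1.75, s = 1, col = 'yellow'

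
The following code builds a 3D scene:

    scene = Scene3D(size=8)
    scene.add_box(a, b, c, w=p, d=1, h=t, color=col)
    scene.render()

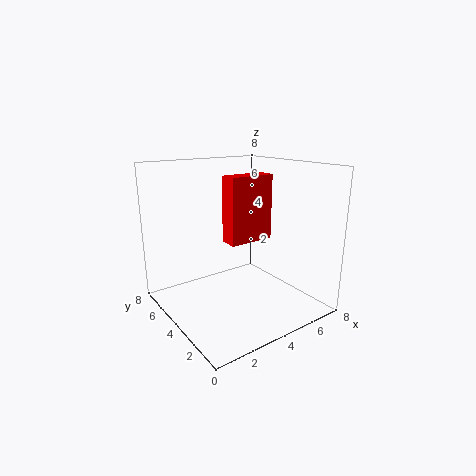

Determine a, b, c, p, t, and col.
a = 3
b = 3
c = 4
p = 2.5
t = 3.5
col = 'red'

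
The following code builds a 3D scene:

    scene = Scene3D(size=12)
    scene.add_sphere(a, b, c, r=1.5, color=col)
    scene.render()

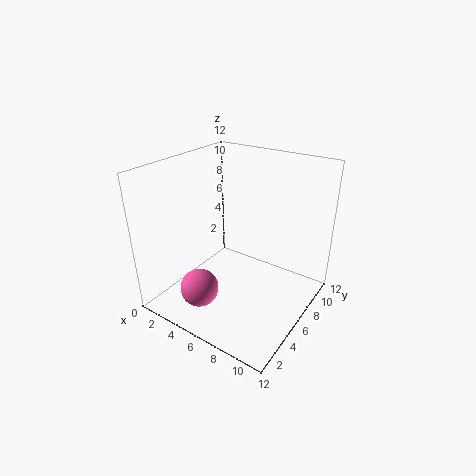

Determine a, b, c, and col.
a = 5
b = 2
c = 3
col = 'hotpink'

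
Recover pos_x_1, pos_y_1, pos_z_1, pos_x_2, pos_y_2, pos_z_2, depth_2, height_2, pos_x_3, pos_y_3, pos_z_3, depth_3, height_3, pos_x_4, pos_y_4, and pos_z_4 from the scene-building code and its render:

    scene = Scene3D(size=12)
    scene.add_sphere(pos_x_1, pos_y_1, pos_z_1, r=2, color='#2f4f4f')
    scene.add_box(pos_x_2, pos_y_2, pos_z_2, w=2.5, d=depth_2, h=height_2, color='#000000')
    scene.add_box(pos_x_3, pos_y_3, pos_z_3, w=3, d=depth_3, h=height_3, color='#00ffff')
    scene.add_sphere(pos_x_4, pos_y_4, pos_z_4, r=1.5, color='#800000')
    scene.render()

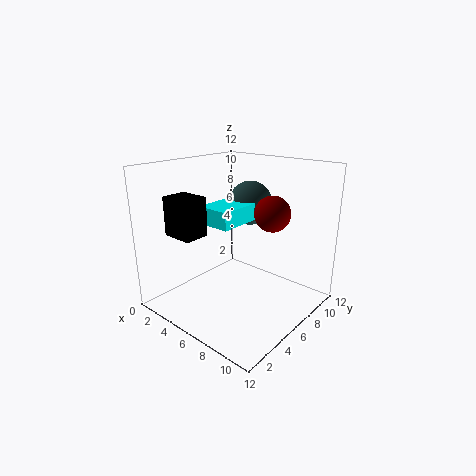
pos_x_1 = 4.5, pos_y_1 = 9.5, pos_z_1 = 8, pos_x_2 = 3, pos_y_2 = 1, pos_z_2 = 7, depth_2 = 2, height_2 = 3, pos_x_3 = 3, pos_y_3 = 4.5, pos_z_3 = 7, depth_3 = 4, height_3 = 1.5, pos_x_4 = 8, pos_y_4 = 8, pos_z_4 = 8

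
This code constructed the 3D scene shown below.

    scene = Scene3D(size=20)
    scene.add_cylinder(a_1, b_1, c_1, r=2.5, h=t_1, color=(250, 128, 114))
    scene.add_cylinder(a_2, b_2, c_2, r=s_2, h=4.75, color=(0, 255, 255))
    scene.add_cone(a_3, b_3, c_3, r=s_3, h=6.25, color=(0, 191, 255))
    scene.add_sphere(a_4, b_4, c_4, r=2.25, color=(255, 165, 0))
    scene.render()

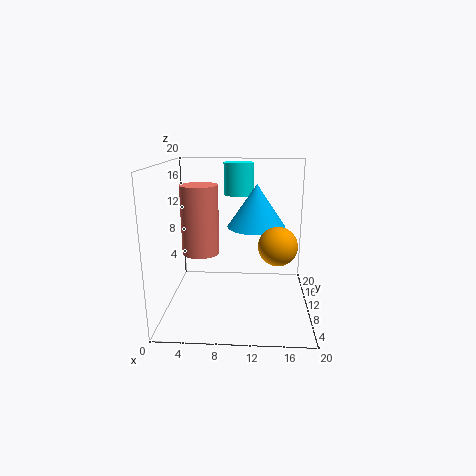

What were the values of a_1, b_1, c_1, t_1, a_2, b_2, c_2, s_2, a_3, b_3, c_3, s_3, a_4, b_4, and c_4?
a_1 = 5; b_1 = 8.75; c_1 = 8.25; t_1 = 9.25; a_2 = 9.75; b_2 = 16; c_2 = 15; s_2 = 2.25; a_3 = 12.5; b_3 = 13.25; c_3 = 10.75; s_3 = 4.25; a_4 = 15; b_4 = 2.75; c_4 = 11.5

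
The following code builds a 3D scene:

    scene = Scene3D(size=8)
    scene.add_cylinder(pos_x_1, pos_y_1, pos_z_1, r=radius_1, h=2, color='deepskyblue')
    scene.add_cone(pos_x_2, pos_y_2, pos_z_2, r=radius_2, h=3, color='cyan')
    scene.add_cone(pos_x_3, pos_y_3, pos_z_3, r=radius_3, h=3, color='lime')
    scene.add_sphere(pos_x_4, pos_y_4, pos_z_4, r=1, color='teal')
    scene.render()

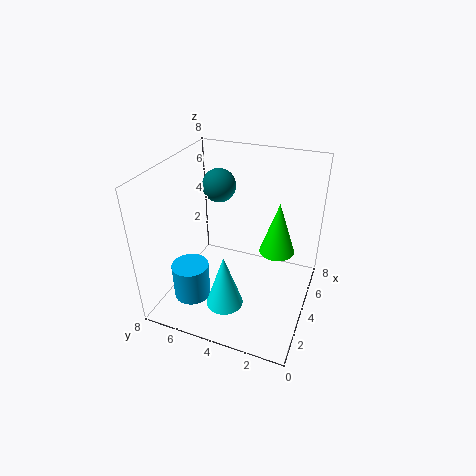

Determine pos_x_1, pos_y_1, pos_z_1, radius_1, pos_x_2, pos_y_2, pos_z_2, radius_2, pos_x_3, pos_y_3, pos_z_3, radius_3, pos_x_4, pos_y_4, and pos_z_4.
pos_x_1 = 2
pos_y_1 = 6
pos_z_1 = 1
radius_1 = 1
pos_x_2 = 2
pos_y_2 = 4
pos_z_2 = 1
radius_2 = 1
pos_x_3 = 5
pos_y_3 = 2
pos_z_3 = 3
radius_3 = 1
pos_x_4 = 6
pos_y_4 = 6
pos_z_4 = 6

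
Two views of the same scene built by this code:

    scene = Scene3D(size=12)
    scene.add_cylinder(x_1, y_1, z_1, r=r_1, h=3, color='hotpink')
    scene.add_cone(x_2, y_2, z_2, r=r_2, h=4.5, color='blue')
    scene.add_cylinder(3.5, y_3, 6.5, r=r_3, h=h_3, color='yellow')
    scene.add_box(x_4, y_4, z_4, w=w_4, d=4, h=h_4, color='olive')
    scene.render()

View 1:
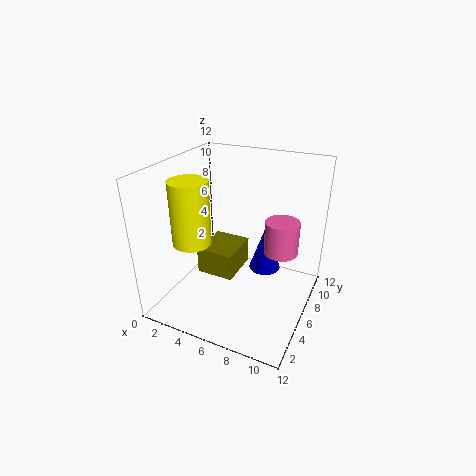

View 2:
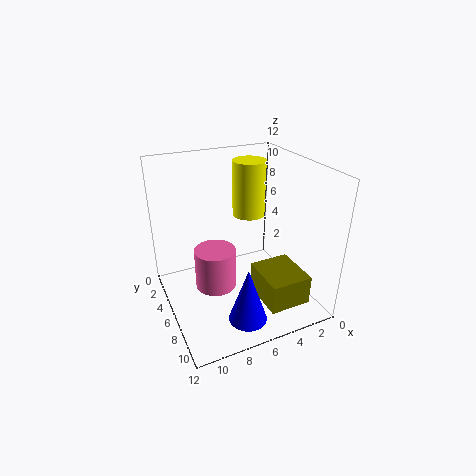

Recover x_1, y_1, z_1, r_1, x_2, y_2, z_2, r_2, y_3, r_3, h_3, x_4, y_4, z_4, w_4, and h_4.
x_1 = 9, y_1 = 8.5, z_1 = 4, r_1 = 1.5, x_2 = 7, y_2 = 10, z_2 = 1, r_2 = 1.5, y_3 = 3, r_3 = 1.5, h_3 = 5, x_4 = 1.5, y_4 = 6.5, z_4 = 1, w_4 = 3.5, h_4 = 2.5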